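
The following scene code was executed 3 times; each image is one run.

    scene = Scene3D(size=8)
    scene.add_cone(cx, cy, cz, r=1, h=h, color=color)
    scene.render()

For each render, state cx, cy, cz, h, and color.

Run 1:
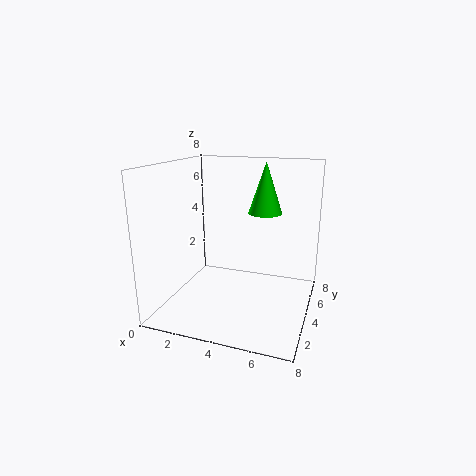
cx = 5, cy = 6, cz = 5, h = 3, color = 'lime'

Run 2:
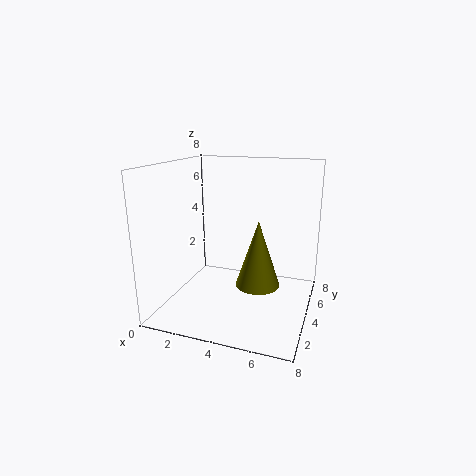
cx = 6, cy = 1, cz = 3, h = 3, color = 'olive'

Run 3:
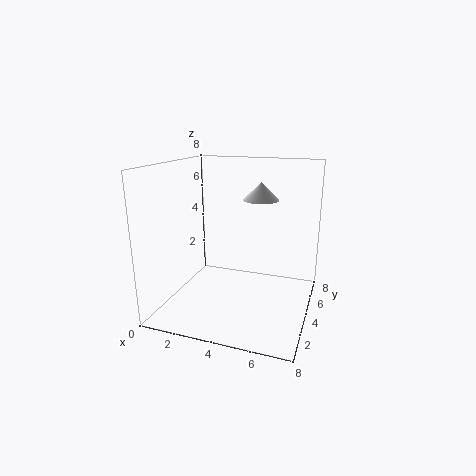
cx = 5, cy = 5, cz = 6, h = 1, color = 'white'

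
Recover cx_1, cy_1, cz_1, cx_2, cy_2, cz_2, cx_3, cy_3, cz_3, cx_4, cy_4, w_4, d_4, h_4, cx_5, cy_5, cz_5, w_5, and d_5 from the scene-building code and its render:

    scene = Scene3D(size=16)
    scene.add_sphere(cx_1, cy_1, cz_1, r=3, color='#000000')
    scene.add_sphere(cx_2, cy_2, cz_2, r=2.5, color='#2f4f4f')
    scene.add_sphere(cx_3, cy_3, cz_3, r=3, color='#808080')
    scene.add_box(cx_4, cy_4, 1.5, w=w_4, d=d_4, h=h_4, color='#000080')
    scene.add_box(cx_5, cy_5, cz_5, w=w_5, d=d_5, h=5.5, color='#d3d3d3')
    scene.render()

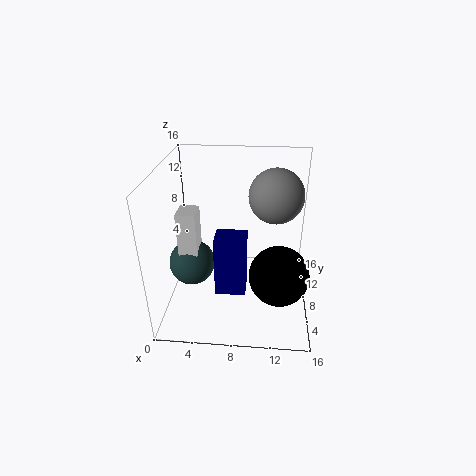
cx_1 = 12.5; cy_1 = 3.5; cz_1 = 6.5; cx_2 = 3; cy_2 = 6.5; cz_2 = 5.5; cx_3 = 12; cy_3 = 9.5; cz_3 = 12.5; cx_4 = 5.5; cy_4 = 6; w_4 = 3.5; d_4 = 3; h_4 = 7; cx_5 = 2; cy_5 = 5; cz_5 = 6.5; w_5 = 2; d_5 = 2.5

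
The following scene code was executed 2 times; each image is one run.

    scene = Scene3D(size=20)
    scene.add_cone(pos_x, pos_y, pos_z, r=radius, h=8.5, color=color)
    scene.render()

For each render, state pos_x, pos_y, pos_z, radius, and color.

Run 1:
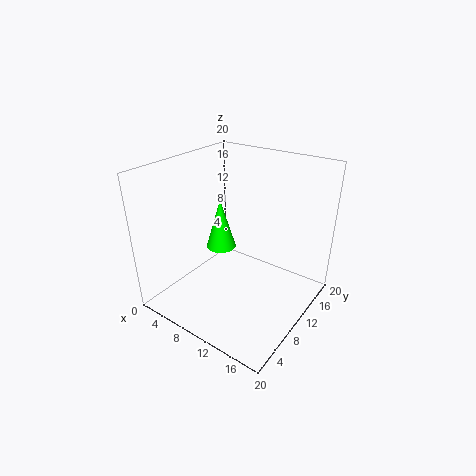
pos_x = 2.5; pos_y = 15.5; pos_z = 3.5; radius = 2.5; color = 'lime'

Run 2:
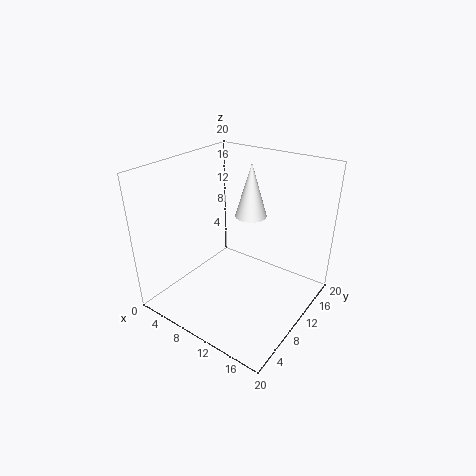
pos_x = 7.5; pos_y = 17; pos_z = 10; radius = 2.5; color = 'white'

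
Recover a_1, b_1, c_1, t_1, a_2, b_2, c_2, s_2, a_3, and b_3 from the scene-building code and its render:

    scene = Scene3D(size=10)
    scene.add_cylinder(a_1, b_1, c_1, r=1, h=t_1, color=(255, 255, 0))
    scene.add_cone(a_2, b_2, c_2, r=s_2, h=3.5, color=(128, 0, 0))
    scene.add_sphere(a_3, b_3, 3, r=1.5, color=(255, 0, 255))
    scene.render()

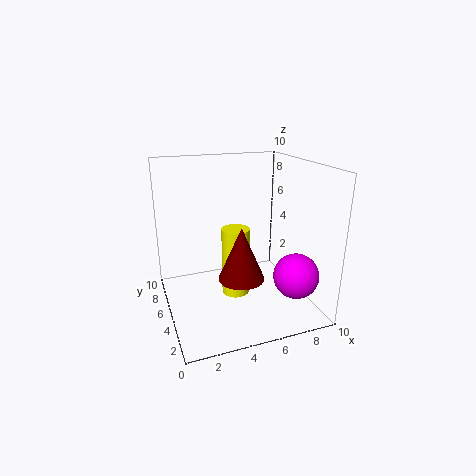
a_1 = 5; b_1 = 5.5; c_1 = 0.5; t_1 = 5; a_2 = 4.5; b_2 = 3; c_2 = 3; s_2 = 1.5; a_3 = 8; b_3 = 2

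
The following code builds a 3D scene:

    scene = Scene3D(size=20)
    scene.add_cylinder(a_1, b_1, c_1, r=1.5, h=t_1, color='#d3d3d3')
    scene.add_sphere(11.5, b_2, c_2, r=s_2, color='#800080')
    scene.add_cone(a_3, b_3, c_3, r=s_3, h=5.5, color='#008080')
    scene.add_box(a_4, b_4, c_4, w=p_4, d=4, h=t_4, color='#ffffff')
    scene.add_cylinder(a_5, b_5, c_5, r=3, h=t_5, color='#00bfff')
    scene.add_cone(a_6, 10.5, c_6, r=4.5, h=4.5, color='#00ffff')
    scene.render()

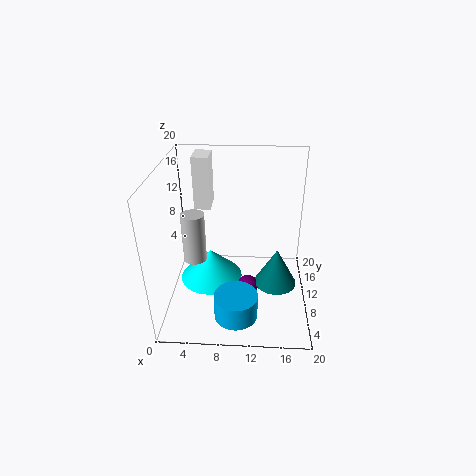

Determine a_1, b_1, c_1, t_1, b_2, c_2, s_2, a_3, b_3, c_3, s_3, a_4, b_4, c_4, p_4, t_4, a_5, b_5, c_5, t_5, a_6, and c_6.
a_1 = 4.5
b_1 = 7
c_1 = 8.5
t_1 = 6.5
b_2 = 9
c_2 = 2.5
s_2 = 1.5
a_3 = 15.5
b_3 = 9.5
c_3 = 3
s_3 = 3
a_4 = 3
b_4 = 15.5
c_4 = 11.5
p_4 = 2.5
t_4 = 8
a_5 = 10
b_5 = 5
c_5 = 0.5
t_5 = 3.5
a_6 = 6
c_6 = 3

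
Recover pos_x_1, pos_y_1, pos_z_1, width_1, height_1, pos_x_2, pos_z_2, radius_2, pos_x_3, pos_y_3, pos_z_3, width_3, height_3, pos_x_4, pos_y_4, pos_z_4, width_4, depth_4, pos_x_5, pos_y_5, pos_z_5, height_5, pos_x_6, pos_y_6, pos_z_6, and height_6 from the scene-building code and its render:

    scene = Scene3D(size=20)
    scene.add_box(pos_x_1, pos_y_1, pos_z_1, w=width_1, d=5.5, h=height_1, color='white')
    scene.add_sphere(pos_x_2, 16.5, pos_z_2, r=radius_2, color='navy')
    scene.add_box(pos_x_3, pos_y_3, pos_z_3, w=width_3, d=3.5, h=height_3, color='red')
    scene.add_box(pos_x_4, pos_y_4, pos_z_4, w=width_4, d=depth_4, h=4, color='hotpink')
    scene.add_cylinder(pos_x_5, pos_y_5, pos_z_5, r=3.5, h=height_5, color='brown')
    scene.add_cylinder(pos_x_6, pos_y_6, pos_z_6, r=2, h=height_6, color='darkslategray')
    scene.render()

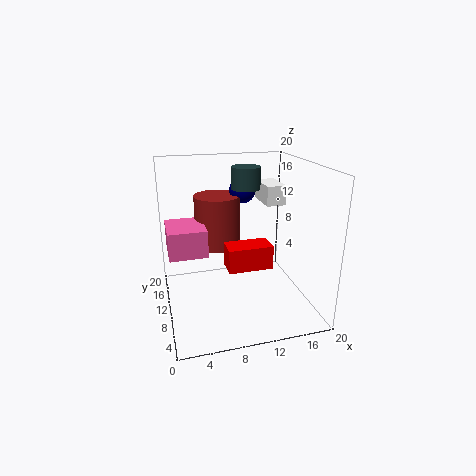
pos_x_1 = 15.5; pos_y_1 = 13.5; pos_z_1 = 13; width_1 = 3; height_1 = 3; pos_x_2 = 12.5; pos_z_2 = 15; radius_2 = 2; pos_x_3 = 8.5; pos_y_3 = 9; pos_z_3 = 5; width_3 = 6.5; height_3 = 3.5; pos_x_4 = 0.5; pos_y_4 = 11; pos_z_4 = 7; width_4 = 5.5; depth_4 = 6.5; pos_x_5 = 8.5; pos_y_5 = 16.5; pos_z_5 = 6.5; height_5 = 8; pos_x_6 = 11.5; pos_y_6 = 11.5; pos_z_6 = 16.5; height_6 = 3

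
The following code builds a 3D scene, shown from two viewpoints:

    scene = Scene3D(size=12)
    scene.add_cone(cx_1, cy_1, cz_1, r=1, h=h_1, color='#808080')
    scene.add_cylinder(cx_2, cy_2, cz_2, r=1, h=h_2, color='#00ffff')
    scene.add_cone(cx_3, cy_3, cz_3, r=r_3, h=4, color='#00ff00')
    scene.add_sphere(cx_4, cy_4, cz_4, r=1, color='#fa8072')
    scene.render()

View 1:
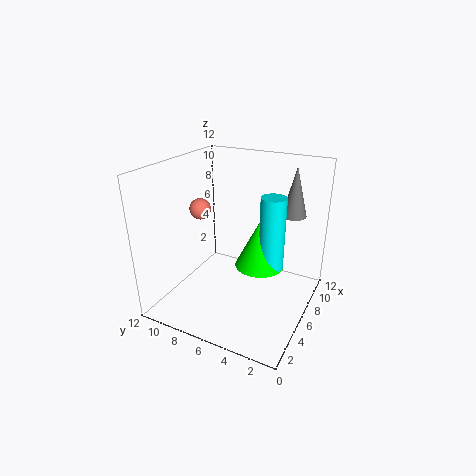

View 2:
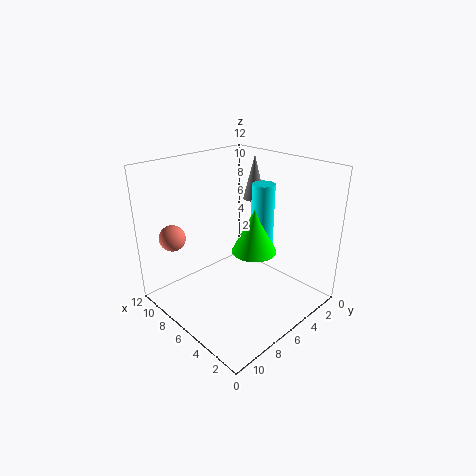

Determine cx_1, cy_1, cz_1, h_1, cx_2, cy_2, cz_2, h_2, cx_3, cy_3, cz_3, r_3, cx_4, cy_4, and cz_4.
cx_1 = 8, cy_1 = 2, cz_1 = 8, h_1 = 4, cx_2 = 6, cy_2 = 3, cz_2 = 4, h_2 = 6, cx_3 = 6, cy_3 = 4, cz_3 = 4, r_3 = 2, cx_4 = 8, cy_4 = 11, cz_4 = 7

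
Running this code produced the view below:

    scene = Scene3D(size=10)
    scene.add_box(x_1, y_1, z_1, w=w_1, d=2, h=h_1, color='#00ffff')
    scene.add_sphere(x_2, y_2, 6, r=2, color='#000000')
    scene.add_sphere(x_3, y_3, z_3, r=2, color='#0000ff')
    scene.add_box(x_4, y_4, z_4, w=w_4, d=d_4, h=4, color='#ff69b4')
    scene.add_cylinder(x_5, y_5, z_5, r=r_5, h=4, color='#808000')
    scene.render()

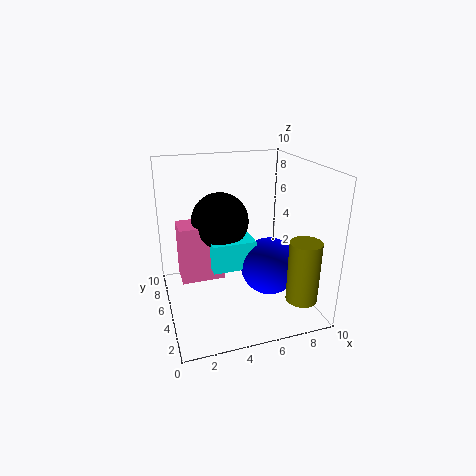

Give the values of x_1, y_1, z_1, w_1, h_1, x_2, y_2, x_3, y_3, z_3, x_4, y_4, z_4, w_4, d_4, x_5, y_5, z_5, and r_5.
x_1 = 3; y_1 = 4; z_1 = 3; w_1 = 3; h_1 = 2; x_2 = 4; y_2 = 6; x_3 = 7; y_3 = 4; z_3 = 3; x_4 = 1; y_4 = 5; z_4 = 2; w_4 = 3; d_4 = 2; x_5 = 8; y_5 = 1; z_5 = 2; r_5 = 1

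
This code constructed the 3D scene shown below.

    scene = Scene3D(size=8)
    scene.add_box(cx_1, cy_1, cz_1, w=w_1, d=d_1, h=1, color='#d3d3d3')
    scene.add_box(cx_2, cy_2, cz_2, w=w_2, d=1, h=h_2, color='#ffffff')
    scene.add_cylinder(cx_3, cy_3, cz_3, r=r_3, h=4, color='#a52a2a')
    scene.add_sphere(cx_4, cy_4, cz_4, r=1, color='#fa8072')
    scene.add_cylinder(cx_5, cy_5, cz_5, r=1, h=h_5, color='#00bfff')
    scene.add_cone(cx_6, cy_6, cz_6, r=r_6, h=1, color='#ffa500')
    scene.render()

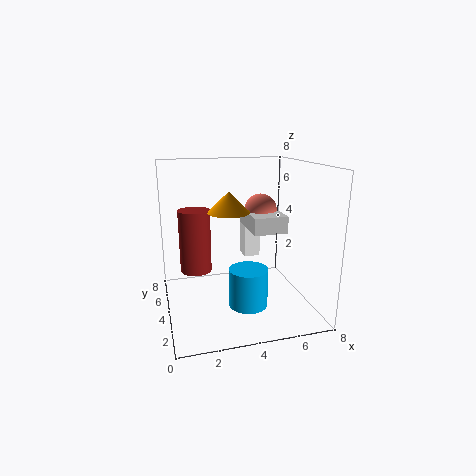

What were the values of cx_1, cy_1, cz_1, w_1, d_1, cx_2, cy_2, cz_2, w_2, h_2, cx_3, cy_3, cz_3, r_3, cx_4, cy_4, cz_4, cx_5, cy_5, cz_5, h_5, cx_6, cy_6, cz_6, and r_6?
cx_1 = 5; cy_1 = 4; cz_1 = 4; w_1 = 2; d_1 = 3; cx_2 = 5; cy_2 = 6; cz_2 = 2; w_2 = 1; h_2 = 3; cx_3 = 2; cy_3 = 7; cz_3 = 1; r_3 = 1; cx_4 = 6; cy_4 = 6; cz_4 = 5; cx_5 = 4; cy_5 = 2; cz_5 = 1; h_5 = 2; cx_6 = 3; cy_6 = 2; cz_6 = 6; r_6 = 1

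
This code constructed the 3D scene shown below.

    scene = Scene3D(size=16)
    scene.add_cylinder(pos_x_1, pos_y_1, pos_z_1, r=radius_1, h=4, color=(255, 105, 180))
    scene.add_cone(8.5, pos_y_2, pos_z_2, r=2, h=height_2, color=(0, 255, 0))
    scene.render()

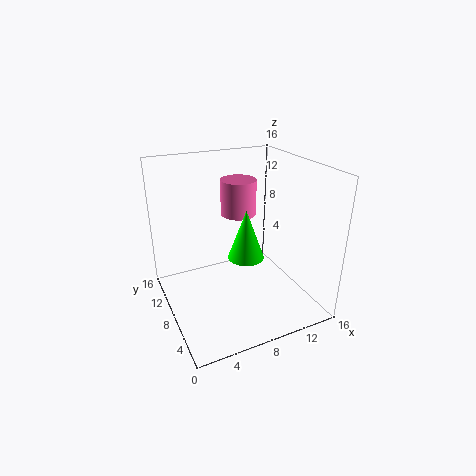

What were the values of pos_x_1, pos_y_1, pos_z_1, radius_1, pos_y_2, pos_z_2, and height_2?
pos_x_1 = 9
pos_y_1 = 10
pos_z_1 = 10
radius_1 = 2
pos_y_2 = 7
pos_z_2 = 6
height_2 = 5.5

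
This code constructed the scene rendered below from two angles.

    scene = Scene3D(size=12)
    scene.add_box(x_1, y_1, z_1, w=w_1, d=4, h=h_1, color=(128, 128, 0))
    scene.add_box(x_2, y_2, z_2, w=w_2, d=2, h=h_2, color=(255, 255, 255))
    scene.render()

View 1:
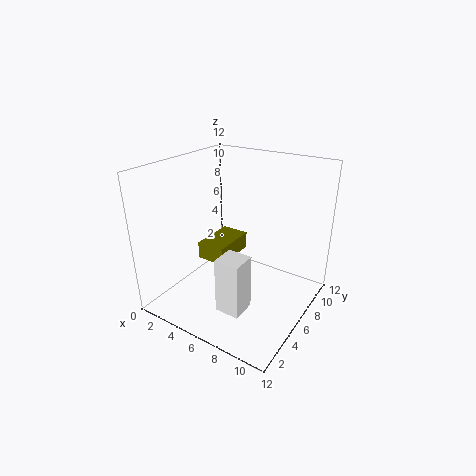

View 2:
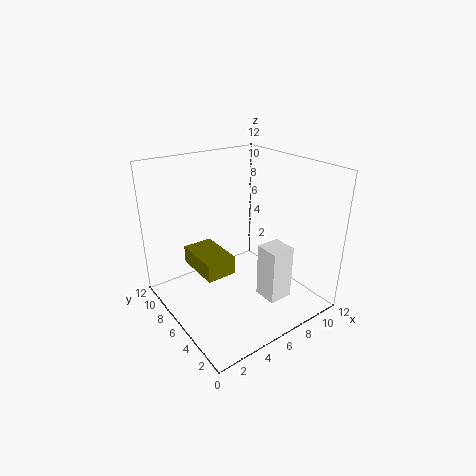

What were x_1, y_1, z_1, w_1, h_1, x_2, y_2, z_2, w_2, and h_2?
x_1 = 2.5
y_1 = 5
z_1 = 3.5
w_1 = 2.5
h_1 = 1.5
x_2 = 6.5
y_2 = 2
z_2 = 1.5
w_2 = 2
h_2 = 4.5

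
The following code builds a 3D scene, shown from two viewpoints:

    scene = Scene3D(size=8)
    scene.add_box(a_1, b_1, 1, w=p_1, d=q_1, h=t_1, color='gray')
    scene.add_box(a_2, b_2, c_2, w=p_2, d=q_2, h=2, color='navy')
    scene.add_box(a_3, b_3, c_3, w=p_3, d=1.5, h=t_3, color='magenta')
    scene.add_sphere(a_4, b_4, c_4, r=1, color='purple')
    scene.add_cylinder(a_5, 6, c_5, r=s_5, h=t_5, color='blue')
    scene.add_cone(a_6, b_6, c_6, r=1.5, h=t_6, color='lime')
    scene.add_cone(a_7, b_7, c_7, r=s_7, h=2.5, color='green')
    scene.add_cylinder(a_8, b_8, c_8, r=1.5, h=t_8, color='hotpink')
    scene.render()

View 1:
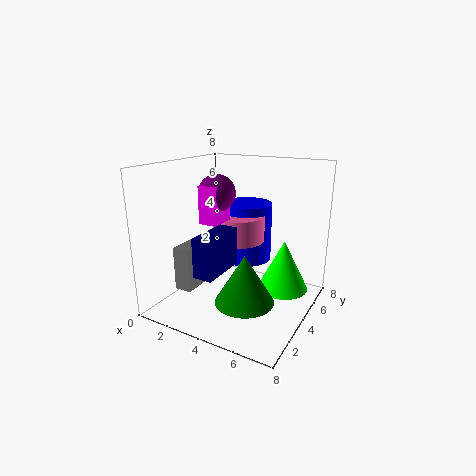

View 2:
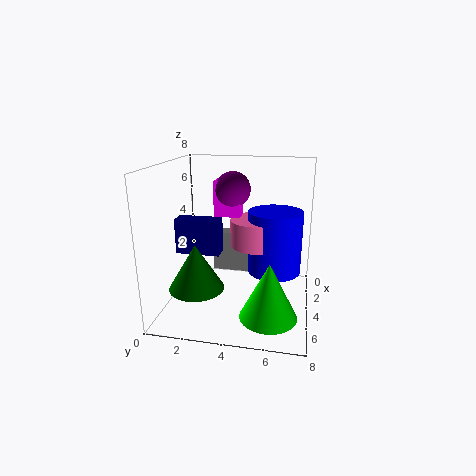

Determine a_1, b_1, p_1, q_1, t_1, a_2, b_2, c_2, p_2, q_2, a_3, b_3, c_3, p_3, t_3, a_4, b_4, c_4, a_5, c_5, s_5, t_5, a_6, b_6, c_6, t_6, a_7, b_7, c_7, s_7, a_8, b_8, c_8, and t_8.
a_1 = 1, b_1 = 2, p_1 = 1, q_1 = 2.5, t_1 = 2.5, a_2 = 3.5, b_2 = 0.5, c_2 = 3, p_2 = 1, q_2 = 2.5, a_3 = 2.5, b_3 = 2.5, c_3 = 5, p_3 = 1, t_3 = 2, a_4 = 3, b_4 = 3.5, c_4 = 6.5, a_5 = 3.5, c_5 = 2, s_5 = 1.5, t_5 = 3.5, a_6 = 6, b_6 = 6, c_6 = 0.5, t_6 = 3, a_7 = 5.5, b_7 = 2, c_7 = 1.5, s_7 = 1.5, a_8 = 3.5, b_8 = 5, c_8 = 3.5, t_8 = 1.5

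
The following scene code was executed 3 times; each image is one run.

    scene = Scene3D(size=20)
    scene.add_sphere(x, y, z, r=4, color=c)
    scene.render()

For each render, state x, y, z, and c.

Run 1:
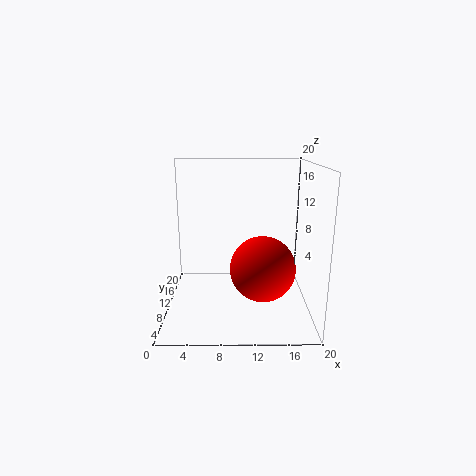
x = 13
y = 4
z = 8
c = 'red'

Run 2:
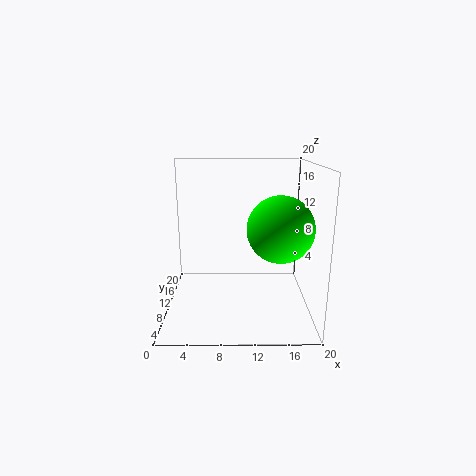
x = 15
y = 4
z = 13
c = 'lime'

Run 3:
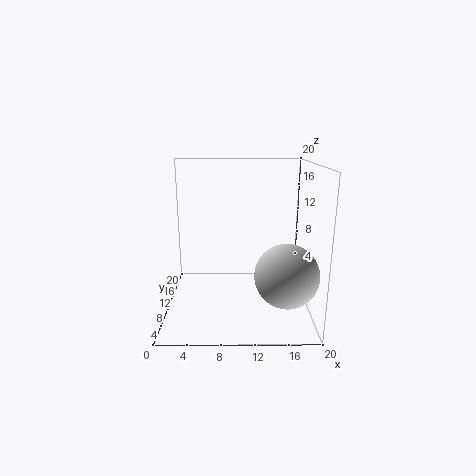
x = 16
y = 4
z = 7
c = 'lightgray'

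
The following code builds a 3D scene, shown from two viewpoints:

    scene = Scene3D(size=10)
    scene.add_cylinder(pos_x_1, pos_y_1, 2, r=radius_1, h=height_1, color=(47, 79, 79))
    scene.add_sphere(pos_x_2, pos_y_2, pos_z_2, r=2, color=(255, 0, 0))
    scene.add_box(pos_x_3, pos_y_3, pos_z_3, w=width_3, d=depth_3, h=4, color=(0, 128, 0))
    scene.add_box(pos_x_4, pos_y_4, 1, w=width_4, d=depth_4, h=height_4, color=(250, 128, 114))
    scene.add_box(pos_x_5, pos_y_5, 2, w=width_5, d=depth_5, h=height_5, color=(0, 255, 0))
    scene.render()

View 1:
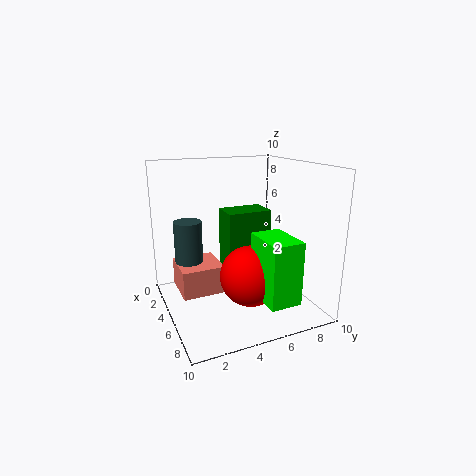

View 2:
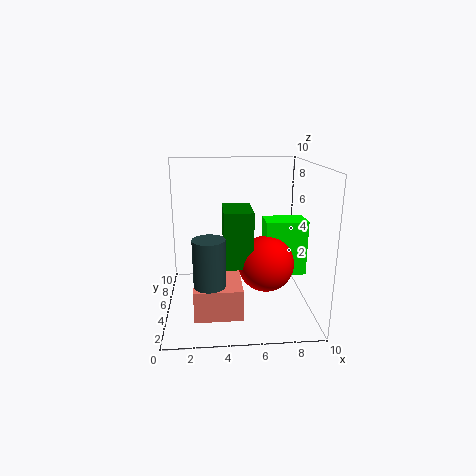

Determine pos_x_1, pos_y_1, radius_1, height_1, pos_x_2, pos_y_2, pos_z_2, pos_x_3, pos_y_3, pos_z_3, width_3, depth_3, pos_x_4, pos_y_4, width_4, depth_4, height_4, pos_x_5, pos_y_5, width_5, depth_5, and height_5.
pos_x_1 = 3
pos_y_1 = 2
radius_1 = 1
height_1 = 4
pos_x_2 = 7
pos_y_2 = 5
pos_z_2 = 3
pos_x_3 = 4
pos_y_3 = 4
pos_z_3 = 3
width_3 = 2
depth_3 = 3
pos_x_4 = 2
pos_y_4 = 1
width_4 = 3
depth_4 = 3
height_4 = 2
pos_x_5 = 7
pos_y_5 = 5
width_5 = 3
depth_5 = 2
height_5 = 4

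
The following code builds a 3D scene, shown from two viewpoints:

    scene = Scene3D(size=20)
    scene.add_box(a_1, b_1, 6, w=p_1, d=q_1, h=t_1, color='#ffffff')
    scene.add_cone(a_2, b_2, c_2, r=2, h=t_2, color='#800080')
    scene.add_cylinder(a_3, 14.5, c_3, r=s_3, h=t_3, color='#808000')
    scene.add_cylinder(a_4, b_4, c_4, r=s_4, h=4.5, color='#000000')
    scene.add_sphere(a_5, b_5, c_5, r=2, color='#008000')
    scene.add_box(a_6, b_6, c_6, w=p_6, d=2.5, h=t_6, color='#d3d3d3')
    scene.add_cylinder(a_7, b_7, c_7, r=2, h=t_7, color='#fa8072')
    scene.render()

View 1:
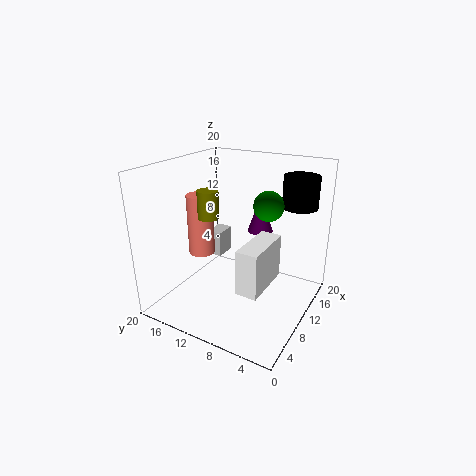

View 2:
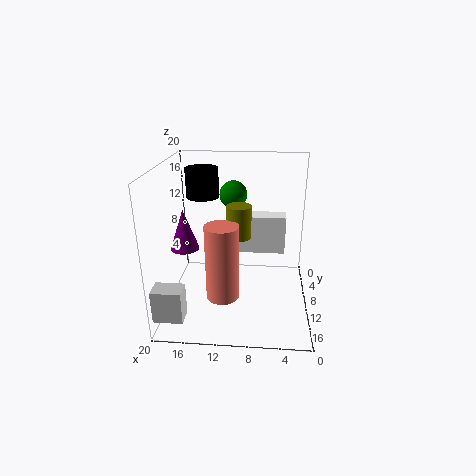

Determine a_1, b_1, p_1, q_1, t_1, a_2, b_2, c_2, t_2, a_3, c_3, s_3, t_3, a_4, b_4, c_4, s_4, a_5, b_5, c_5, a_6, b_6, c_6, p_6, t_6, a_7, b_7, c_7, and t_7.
a_1 = 3.25, b_1 = 3.75, p_1 = 7, q_1 = 2.75, t_1 = 5.75, a_2 = 17.5, b_2 = 10.25, c_2 = 8.25, t_2 = 5.75, a_3 = 9.5, c_3 = 12.25, s_3 = 1.5, t_3 = 4, a_4 = 16, b_4 = 3.5, c_4 = 13.75, s_4 = 2.5, a_5 = 11, b_5 = 6, c_5 = 15, a_6 = 16, b_6 = 17, c_6 = 2.5, p_6 = 3.75, t_6 = 4.25, a_7 = 11.25, b_7 = 17.25, c_7 = 5.5, t_7 = 9.25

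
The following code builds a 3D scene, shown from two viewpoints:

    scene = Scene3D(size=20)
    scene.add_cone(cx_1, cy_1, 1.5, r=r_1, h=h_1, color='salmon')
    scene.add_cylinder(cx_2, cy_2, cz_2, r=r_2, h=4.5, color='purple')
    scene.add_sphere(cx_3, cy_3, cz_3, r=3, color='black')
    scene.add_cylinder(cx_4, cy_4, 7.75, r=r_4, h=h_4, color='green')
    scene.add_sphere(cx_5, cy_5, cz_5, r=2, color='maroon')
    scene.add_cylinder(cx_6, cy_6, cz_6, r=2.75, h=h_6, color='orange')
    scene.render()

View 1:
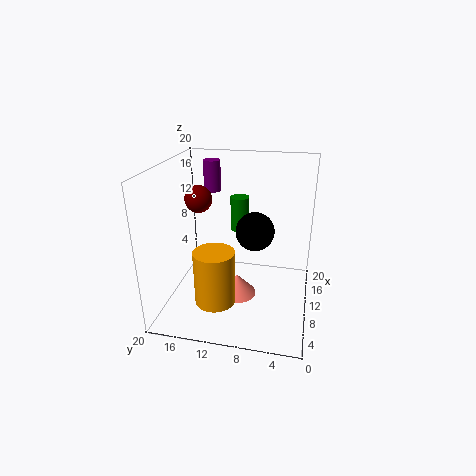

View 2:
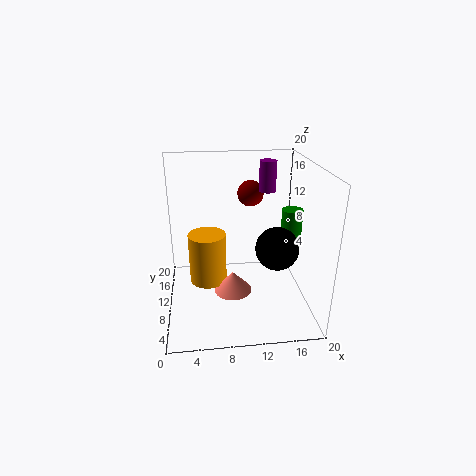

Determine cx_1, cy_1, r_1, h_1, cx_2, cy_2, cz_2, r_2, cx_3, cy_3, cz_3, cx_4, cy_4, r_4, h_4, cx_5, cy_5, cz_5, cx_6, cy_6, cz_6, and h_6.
cx_1 = 9.25; cy_1 = 10; r_1 = 2.75; h_1 = 3; cx_2 = 15; cy_2 = 15; cz_2 = 15; r_2 = 1.25; cx_3 = 15.25; cy_3 = 8.5; cz_3 = 8.75; cx_4 = 18; cy_4 = 11.5; r_4 = 1.5; h_4 = 5.5; cx_5 = 12.75; cy_5 = 16.5; cz_5 = 14.25; cx_6 = 5.75; cy_6 = 12.25; cz_6 = 2.25; h_6 = 7.5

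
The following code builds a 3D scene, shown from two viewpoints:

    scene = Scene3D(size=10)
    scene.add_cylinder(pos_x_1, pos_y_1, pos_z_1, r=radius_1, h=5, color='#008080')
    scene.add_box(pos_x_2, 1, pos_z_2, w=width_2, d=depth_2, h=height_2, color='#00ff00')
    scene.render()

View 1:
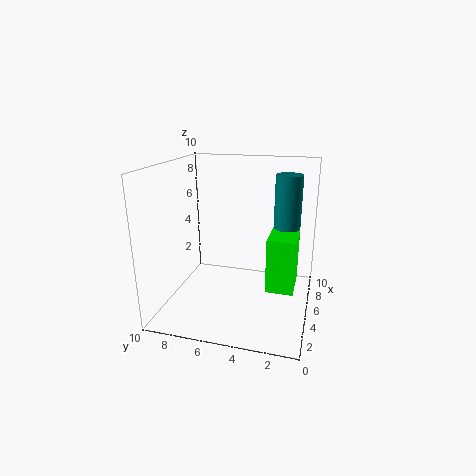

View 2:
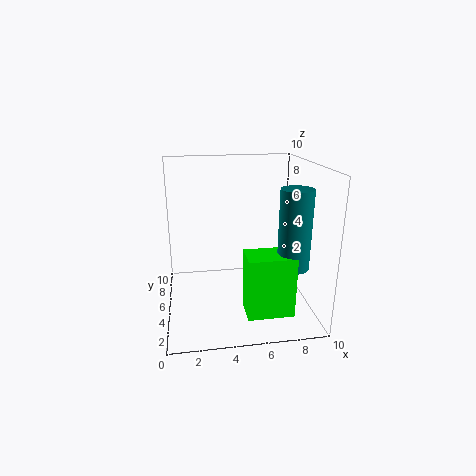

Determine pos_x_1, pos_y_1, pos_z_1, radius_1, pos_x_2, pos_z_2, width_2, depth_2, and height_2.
pos_x_1 = 8; pos_y_1 = 2; pos_z_1 = 4; radius_1 = 1; pos_x_2 = 5; pos_z_2 = 1; width_2 = 3; depth_2 = 2; height_2 = 4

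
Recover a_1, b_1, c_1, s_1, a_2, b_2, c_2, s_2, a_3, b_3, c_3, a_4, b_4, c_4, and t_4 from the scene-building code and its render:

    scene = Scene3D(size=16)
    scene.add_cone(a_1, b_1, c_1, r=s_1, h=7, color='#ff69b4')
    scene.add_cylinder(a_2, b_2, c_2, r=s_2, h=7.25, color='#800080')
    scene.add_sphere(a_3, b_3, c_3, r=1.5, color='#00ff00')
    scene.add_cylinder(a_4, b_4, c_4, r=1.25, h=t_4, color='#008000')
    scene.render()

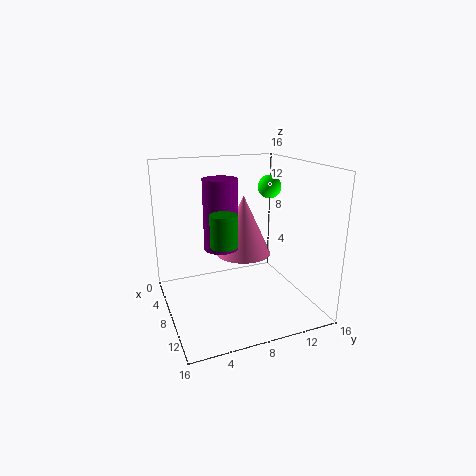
a_1 = 6
b_1 = 9.5
c_1 = 5.25
s_1 = 3.25
a_2 = 9.5
b_2 = 5.5
c_2 = 7.75
s_2 = 1.75
a_3 = 2.75
b_3 = 14.5
c_3 = 12.25
a_4 = 13.25
b_4 = 4.5
c_4 = 9.5
t_4 = 3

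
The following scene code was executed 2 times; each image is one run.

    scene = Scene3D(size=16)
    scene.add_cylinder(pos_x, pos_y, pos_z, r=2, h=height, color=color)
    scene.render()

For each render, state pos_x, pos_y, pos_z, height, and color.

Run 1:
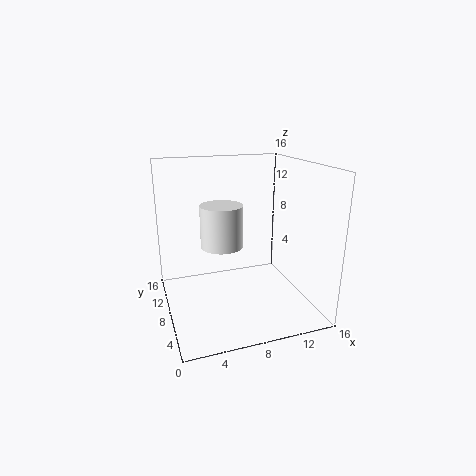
pos_x = 5, pos_y = 4, pos_z = 9, height = 4, color = 'white'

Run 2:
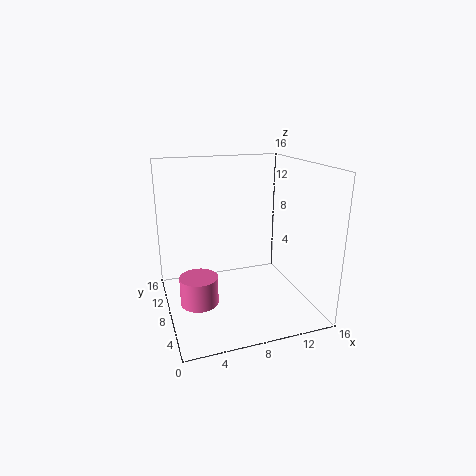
pos_x = 3, pos_y = 6, pos_z = 2, height = 3, color = 'hotpink'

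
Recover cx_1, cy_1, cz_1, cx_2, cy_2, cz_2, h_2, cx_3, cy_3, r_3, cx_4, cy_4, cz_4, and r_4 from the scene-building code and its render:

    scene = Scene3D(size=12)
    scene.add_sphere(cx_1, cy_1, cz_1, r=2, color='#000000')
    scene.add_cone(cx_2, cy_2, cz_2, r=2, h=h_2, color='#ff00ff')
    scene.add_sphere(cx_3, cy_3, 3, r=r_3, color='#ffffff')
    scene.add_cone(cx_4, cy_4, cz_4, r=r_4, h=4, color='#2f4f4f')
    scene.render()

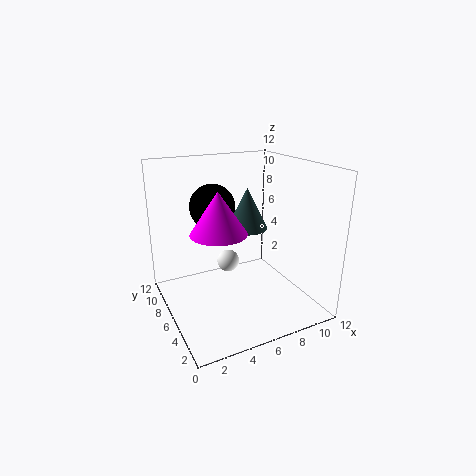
cx_1 = 5
cy_1 = 9
cz_1 = 8
cx_2 = 3
cy_2 = 3
cz_2 = 8
h_2 = 3
cx_3 = 6
cy_3 = 8
r_3 = 1
cx_4 = 9
cy_4 = 10
cz_4 = 5
r_4 = 2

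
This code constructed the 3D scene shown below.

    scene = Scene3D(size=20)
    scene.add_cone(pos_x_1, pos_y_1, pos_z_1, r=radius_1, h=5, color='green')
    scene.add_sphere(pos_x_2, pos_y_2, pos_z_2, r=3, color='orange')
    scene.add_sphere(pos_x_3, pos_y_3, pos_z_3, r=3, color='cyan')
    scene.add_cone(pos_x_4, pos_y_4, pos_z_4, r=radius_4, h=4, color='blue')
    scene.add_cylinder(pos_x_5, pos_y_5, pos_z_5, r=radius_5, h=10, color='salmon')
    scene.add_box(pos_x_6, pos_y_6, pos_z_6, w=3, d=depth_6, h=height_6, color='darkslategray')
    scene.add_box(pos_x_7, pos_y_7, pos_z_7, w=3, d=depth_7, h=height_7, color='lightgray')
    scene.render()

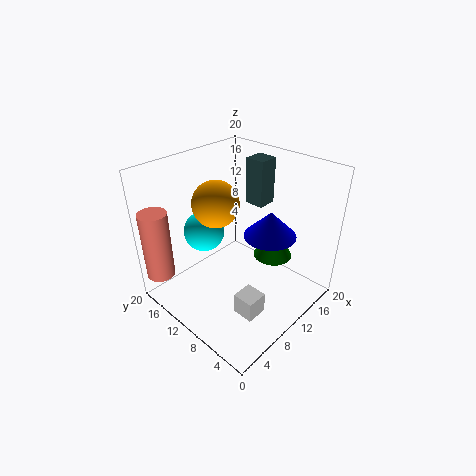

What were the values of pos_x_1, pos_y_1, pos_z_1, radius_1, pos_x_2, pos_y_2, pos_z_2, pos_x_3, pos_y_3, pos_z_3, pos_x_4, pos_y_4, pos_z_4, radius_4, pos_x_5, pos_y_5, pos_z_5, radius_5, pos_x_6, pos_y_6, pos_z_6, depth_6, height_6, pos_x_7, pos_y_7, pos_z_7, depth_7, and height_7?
pos_x_1 = 17; pos_y_1 = 9; pos_z_1 = 4; radius_1 = 3; pos_x_2 = 7; pos_y_2 = 11; pos_z_2 = 16; pos_x_3 = 9; pos_y_3 = 16; pos_z_3 = 9; pos_x_4 = 16; pos_y_4 = 9; pos_z_4 = 8; radius_4 = 4; pos_x_5 = 2; pos_y_5 = 18; pos_z_5 = 4; radius_5 = 2; pos_x_6 = 16; pos_y_6 = 11; pos_z_6 = 12; depth_6 = 3; height_6 = 7; pos_x_7 = 6; pos_y_7 = 4; pos_z_7 = 1; depth_7 = 3; height_7 = 3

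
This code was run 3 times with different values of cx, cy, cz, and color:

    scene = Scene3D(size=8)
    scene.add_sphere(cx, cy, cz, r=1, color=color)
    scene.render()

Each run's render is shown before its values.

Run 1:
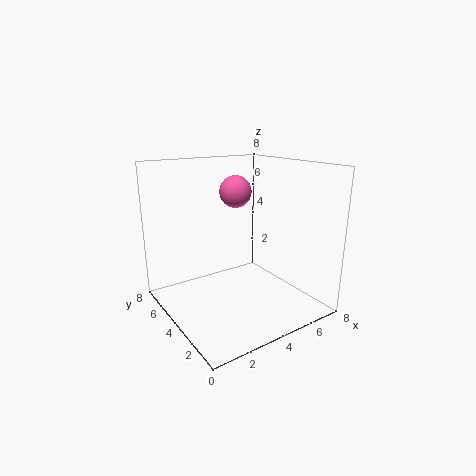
cx = 5.5; cy = 6.5; cz = 6; color = 'hotpink'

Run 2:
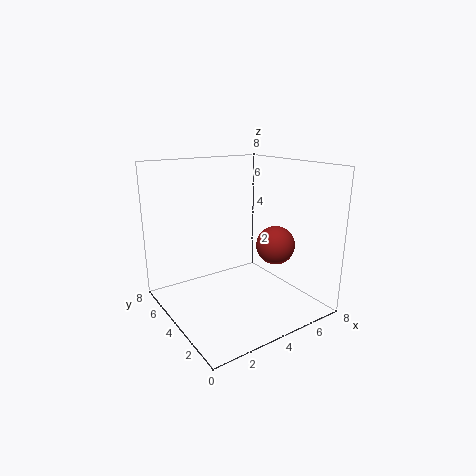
cx = 5; cy = 2; cz = 4; color = 'brown'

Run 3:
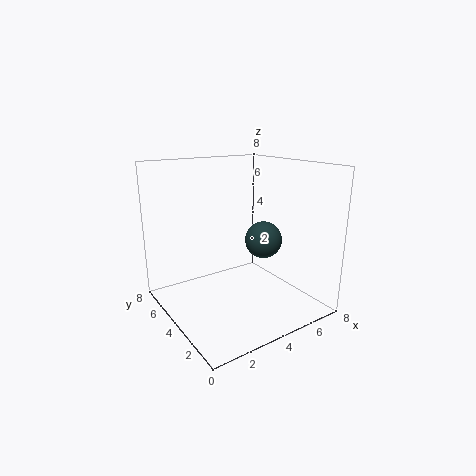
cx = 5; cy = 3; cz = 4; color = 'darkslategray'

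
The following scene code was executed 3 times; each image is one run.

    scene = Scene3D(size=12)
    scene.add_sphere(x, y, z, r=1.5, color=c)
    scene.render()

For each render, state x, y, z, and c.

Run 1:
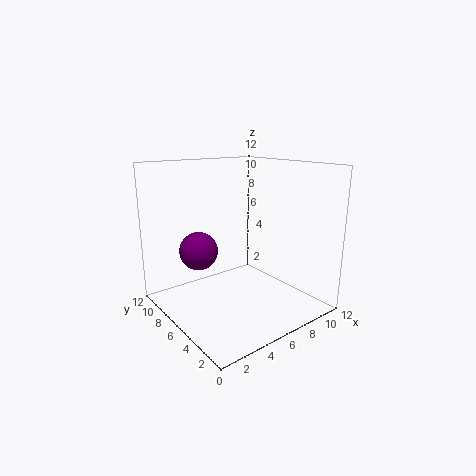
x = 2.5; y = 6.5; z = 5.5; c = 'purple'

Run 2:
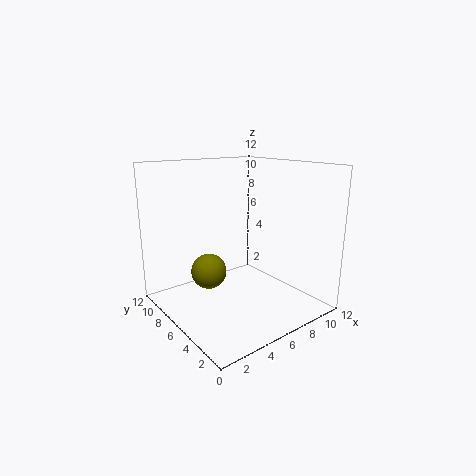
x = 4; y = 7.5; z = 3; c = 'olive'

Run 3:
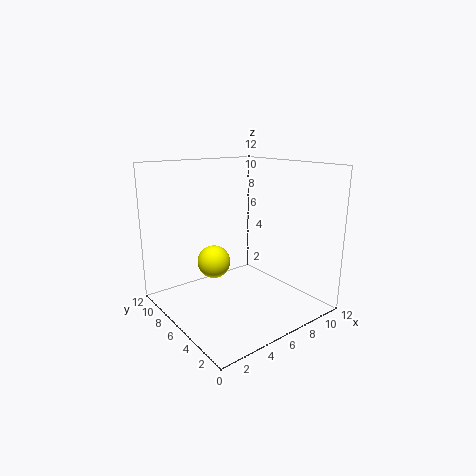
x = 5.5; y = 9; z = 3; c = 'yellow'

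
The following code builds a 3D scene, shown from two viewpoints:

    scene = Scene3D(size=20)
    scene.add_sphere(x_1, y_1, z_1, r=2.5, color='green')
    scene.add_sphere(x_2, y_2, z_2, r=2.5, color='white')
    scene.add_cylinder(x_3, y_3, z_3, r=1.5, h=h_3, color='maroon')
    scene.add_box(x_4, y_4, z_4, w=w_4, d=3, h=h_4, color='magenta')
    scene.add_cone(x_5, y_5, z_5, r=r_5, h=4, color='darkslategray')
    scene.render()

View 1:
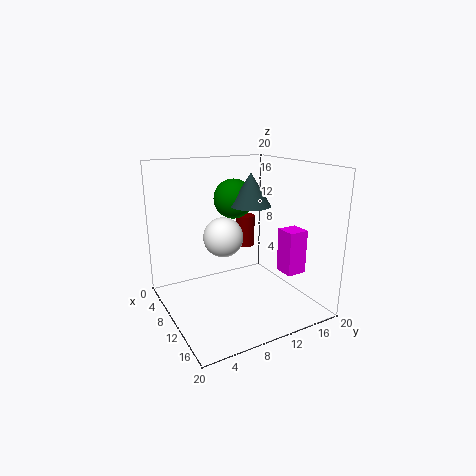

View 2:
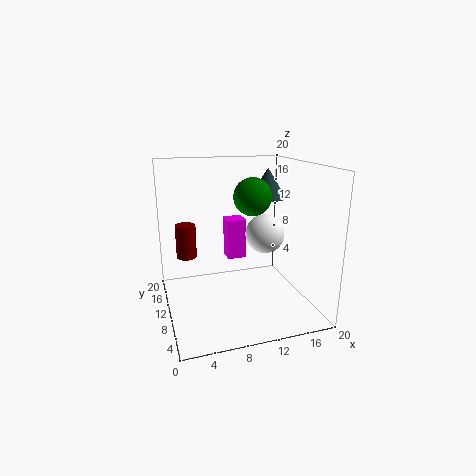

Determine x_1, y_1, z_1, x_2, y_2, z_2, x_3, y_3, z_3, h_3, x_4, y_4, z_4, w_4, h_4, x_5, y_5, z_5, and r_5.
x_1 = 11.5; y_1 = 8.5; z_1 = 16; x_2 = 12.5; y_2 = 6.5; z_2 = 11.5; x_3 = 3.5; y_3 = 15; z_3 = 6; h_3 = 5; x_4 = 10.5; y_4 = 16.5; z_4 = 4; w_4 = 3; h_4 = 6.5; x_5 = 14; y_5 = 9.5; z_5 = 15.5; r_5 = 2.5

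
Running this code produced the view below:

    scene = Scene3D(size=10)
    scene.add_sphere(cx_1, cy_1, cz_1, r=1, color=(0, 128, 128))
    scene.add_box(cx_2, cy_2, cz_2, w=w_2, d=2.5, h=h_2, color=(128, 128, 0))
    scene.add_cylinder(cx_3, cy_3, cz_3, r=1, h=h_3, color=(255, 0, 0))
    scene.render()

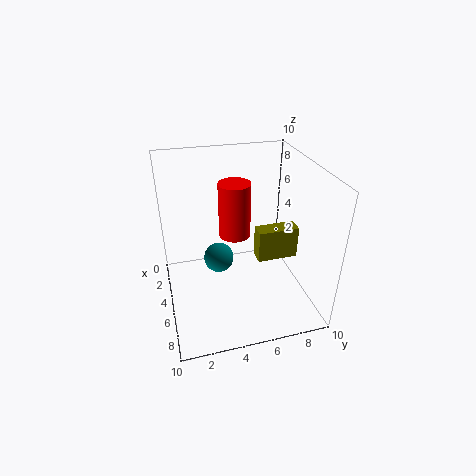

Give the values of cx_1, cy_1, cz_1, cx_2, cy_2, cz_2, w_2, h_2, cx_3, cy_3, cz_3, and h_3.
cx_1 = 5.5; cy_1 = 3.5; cz_1 = 4; cx_2 = 7; cy_2 = 5.5; cz_2 = 5; w_2 = 1; h_2 = 2; cx_3 = 6; cy_3 = 4.5; cz_3 = 6; h_3 = 3.5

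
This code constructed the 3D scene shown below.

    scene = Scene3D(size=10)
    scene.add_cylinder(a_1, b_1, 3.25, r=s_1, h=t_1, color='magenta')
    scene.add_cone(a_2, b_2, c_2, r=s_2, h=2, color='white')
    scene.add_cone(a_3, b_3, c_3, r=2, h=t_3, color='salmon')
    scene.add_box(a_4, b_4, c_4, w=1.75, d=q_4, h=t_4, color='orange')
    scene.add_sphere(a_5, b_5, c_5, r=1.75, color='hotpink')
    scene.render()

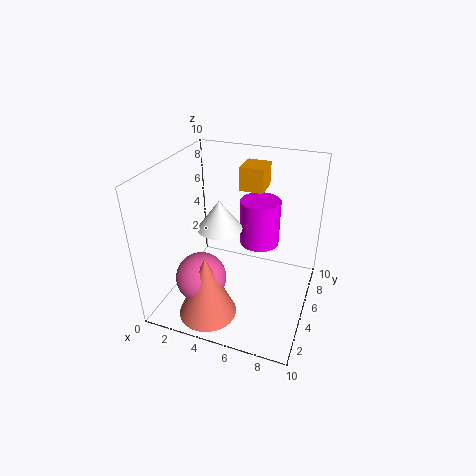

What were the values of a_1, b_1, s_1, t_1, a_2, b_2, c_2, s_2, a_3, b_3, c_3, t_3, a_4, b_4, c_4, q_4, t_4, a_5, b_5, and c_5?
a_1 = 5.75, b_1 = 7.75, s_1 = 1.5, t_1 = 3.5, a_2 = 4, b_2 = 4.25, c_2 = 6, s_2 = 1.5, a_3 = 3.75, b_3 = 2.25, c_3 = 0.25, t_3 = 4.5, a_4 = 4.25, b_4 = 7.25, c_4 = 7.5, q_4 = 2, t_4 = 1.75, a_5 = 3, b_5 = 3, c_5 = 2.5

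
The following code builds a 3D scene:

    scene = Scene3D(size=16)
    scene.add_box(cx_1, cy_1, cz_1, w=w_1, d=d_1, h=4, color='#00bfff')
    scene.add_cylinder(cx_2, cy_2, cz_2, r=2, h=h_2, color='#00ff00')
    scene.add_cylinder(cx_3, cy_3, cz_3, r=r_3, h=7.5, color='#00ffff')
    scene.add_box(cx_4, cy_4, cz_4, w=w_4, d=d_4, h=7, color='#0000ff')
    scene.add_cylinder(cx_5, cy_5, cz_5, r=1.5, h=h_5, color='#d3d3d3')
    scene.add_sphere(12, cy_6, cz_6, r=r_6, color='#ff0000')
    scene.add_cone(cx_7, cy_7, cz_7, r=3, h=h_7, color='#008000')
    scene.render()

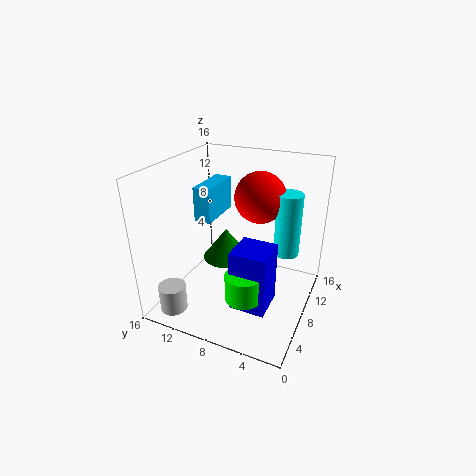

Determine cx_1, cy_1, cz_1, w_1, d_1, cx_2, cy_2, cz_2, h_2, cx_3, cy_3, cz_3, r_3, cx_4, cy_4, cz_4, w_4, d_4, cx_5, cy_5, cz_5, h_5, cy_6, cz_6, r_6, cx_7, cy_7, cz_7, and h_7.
cx_1 = 8
cy_1 = 11.5
cz_1 = 9
w_1 = 5.5
d_1 = 2
cx_2 = 5
cy_2 = 6
cz_2 = 2.5
h_2 = 3
cx_3 = 12
cy_3 = 3.5
cz_3 = 5
r_3 = 1.5
cx_4 = 4.5
cy_4 = 3.5
cz_4 = 1
w_4 = 4
d_4 = 4
cx_5 = 2.5
cy_5 = 13.5
cz_5 = 0.5
h_5 = 3
cy_6 = 7
cz_6 = 11.5
r_6 = 3
cx_7 = 12
cy_7 = 11.5
cz_7 = 2.5
h_7 = 4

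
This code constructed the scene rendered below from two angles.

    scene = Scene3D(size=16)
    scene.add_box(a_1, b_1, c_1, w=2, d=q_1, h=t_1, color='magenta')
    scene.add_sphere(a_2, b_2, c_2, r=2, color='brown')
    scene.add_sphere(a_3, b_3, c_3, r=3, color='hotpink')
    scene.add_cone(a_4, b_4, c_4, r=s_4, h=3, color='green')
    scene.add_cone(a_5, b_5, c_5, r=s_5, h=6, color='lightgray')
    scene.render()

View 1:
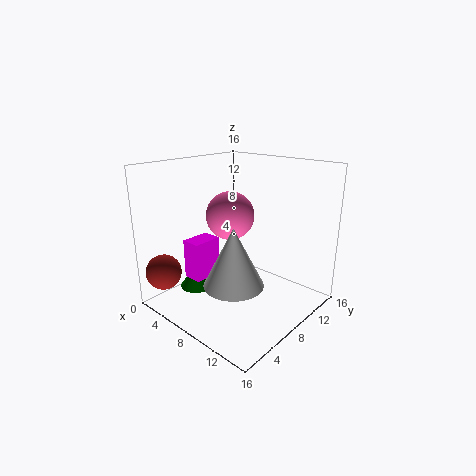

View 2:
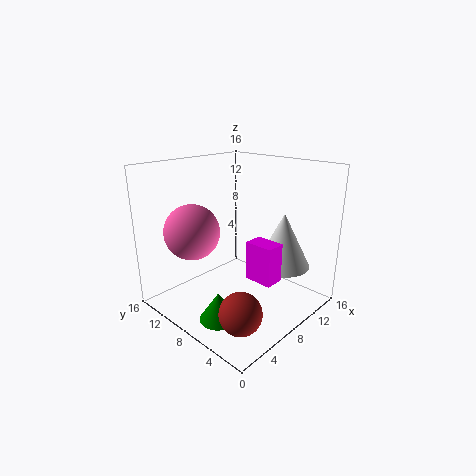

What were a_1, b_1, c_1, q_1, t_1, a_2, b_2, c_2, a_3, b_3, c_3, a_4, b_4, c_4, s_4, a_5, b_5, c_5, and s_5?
a_1 = 6
b_1 = 2
c_1 = 5
q_1 = 3
t_1 = 4
a_2 = 2
b_2 = 2
c_2 = 4
a_3 = 4
b_3 = 11
c_3 = 9
a_4 = 3
b_4 = 6
c_4 = 1
s_4 = 2
a_5 = 11
b_5 = 4
c_5 = 5
s_5 = 3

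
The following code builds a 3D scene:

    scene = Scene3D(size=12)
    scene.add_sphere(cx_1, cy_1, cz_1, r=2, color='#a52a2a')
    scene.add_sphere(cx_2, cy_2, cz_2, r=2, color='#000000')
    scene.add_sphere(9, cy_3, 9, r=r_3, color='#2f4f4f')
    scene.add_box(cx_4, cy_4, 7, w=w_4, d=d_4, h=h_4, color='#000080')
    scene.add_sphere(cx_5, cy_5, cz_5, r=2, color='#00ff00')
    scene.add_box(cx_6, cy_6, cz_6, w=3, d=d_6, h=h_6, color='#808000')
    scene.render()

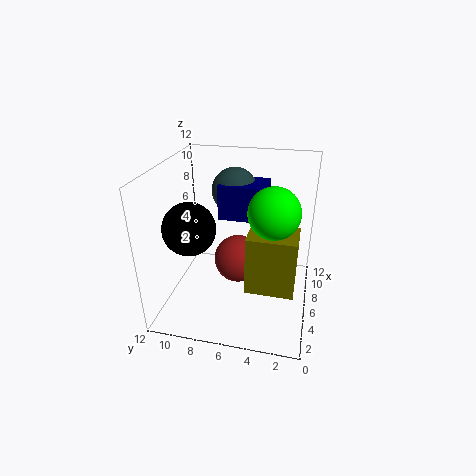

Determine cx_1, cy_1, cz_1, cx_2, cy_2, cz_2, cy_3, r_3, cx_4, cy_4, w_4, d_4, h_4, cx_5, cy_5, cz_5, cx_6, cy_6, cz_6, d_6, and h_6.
cx_1 = 6
cy_1 = 6
cz_1 = 4
cx_2 = 3
cy_2 = 9
cz_2 = 8
cy_3 = 7
r_3 = 2
cx_4 = 7
cy_4 = 4
w_4 = 3
d_4 = 4
h_4 = 3
cx_5 = 5
cy_5 = 3
cz_5 = 9
cx_6 = 4
cy_6 = 1
cz_6 = 2
d_6 = 4
h_6 = 5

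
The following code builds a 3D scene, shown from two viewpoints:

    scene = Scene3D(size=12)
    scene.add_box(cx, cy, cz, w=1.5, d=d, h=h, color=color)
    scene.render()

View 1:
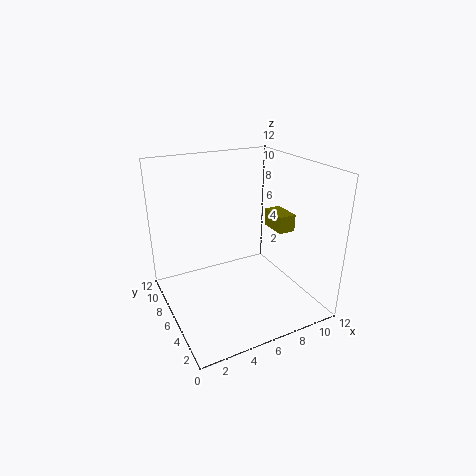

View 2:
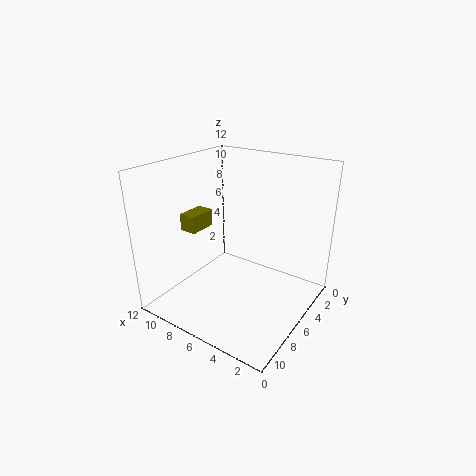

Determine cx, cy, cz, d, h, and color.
cx = 9.5, cy = 5, cz = 6, d = 2.5, h = 1.5, color = 'olive'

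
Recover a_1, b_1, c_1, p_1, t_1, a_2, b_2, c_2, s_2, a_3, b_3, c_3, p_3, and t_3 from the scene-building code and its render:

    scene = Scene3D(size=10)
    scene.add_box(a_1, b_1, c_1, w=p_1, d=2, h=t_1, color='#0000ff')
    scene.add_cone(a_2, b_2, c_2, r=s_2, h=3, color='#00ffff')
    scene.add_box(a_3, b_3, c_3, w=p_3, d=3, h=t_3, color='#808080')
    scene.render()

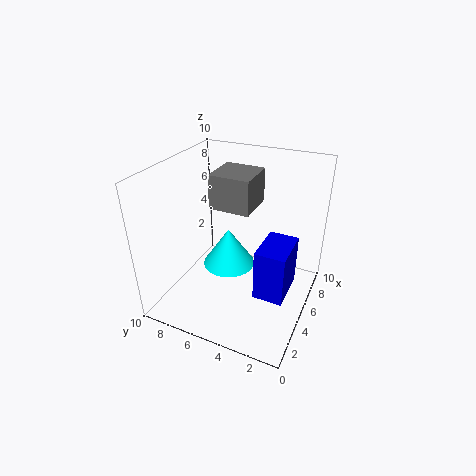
a_1 = 3; b_1 = 1; c_1 = 2; p_1 = 3; t_1 = 3.5; a_2 = 6.5; b_2 = 6.5; c_2 = 1.5; s_2 = 2; a_3 = 5.5; b_3 = 4.5; c_3 = 6.5; p_3 = 3; t_3 = 2.5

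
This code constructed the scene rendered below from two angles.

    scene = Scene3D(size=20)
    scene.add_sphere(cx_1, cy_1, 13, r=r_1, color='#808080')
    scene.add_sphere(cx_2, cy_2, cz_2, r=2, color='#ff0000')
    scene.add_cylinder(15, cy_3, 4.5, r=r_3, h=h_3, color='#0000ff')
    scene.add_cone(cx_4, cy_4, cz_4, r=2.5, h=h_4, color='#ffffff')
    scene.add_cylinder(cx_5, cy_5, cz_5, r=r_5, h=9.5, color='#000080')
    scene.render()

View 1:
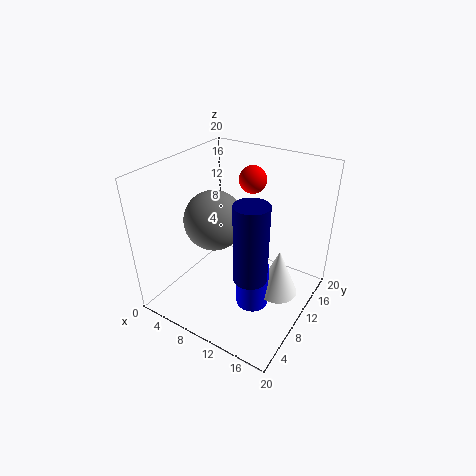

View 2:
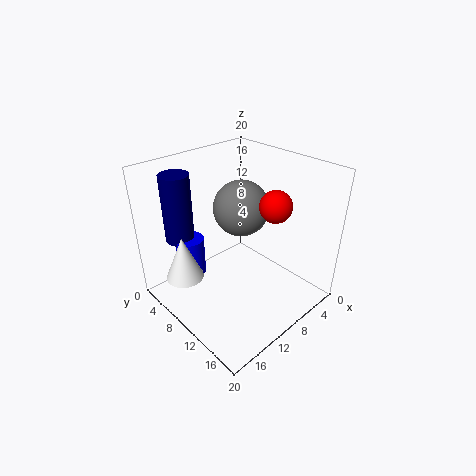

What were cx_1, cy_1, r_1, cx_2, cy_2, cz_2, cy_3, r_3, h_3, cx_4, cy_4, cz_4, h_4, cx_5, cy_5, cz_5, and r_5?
cx_1 = 7.5; cy_1 = 8; r_1 = 4; cx_2 = 9; cy_2 = 15.5; cz_2 = 16.5; cy_3 = 5.5; r_3 = 2; h_3 = 5.5; cx_4 = 17.5; cy_4 = 7.5; cz_4 = 6; h_4 = 6; cx_5 = 15.5; cy_5 = 4; cz_5 = 9.5; r_5 = 2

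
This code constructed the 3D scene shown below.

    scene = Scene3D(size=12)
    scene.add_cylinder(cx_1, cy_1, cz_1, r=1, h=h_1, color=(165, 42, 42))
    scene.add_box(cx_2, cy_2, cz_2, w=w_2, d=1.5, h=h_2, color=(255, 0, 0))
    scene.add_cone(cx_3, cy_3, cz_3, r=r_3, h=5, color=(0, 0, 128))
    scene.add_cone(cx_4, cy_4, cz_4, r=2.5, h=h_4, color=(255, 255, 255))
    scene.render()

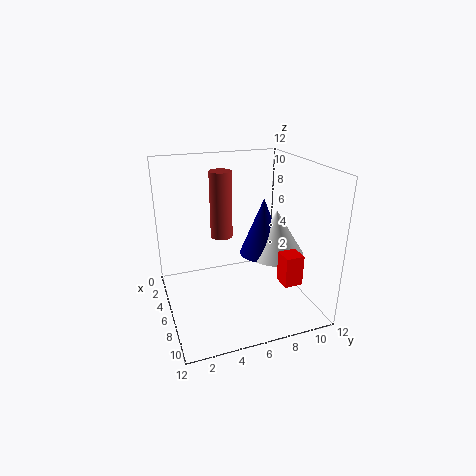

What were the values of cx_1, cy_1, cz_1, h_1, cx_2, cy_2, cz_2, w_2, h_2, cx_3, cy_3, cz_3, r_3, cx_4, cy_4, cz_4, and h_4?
cx_1 = 3, cy_1 = 5.5, cz_1 = 5, h_1 = 6, cx_2 = 8.5, cy_2 = 8.5, cz_2 = 3, w_2 = 1.5, h_2 = 2.5, cx_3 = 5.5, cy_3 = 8.5, cz_3 = 4, r_3 = 2, cx_4 = 6, cy_4 = 9.5, cz_4 = 4, h_4 = 4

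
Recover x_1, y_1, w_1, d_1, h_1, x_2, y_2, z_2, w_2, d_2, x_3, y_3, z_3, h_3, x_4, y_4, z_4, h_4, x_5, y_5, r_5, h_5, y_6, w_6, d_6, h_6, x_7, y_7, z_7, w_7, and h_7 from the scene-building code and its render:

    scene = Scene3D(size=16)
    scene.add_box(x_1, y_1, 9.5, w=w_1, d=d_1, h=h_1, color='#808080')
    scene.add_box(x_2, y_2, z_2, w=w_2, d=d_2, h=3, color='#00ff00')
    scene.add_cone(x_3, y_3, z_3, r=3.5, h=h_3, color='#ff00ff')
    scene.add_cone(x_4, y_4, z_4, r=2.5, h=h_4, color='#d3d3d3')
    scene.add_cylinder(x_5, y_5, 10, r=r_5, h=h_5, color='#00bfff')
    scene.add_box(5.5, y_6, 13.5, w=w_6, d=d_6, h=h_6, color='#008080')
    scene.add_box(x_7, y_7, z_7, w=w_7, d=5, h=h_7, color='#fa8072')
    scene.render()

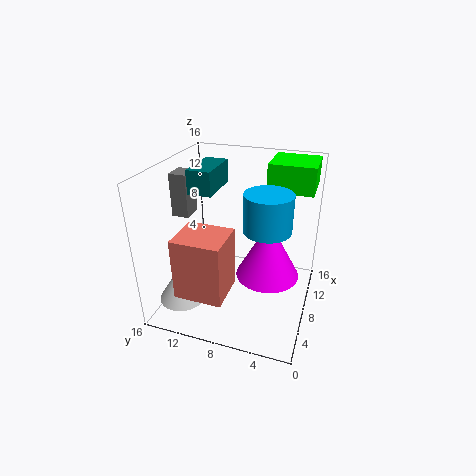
x_1 = 8
y_1 = 14
w_1 = 2.5
d_1 = 2
h_1 = 5
x_2 = 10
y_2 = 0.5
z_2 = 13
w_2 = 5
d_2 = 5
x_3 = 8
y_3 = 4.5
z_3 = 4
h_3 = 6.5
x_4 = 3.5
y_4 = 13
z_4 = 2
h_4 = 4
x_5 = 7
y_5 = 4.5
r_5 = 2.5
h_5 = 4
y_6 = 10
w_6 = 5
d_6 = 2.5
h_6 = 2.5
x_7 = 1
y_7 = 7.5
z_7 = 4
w_7 = 4.5
h_7 = 6.5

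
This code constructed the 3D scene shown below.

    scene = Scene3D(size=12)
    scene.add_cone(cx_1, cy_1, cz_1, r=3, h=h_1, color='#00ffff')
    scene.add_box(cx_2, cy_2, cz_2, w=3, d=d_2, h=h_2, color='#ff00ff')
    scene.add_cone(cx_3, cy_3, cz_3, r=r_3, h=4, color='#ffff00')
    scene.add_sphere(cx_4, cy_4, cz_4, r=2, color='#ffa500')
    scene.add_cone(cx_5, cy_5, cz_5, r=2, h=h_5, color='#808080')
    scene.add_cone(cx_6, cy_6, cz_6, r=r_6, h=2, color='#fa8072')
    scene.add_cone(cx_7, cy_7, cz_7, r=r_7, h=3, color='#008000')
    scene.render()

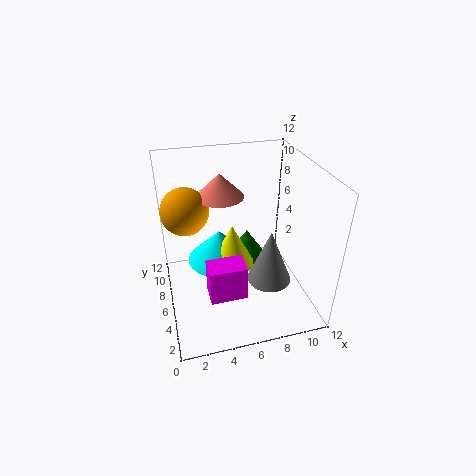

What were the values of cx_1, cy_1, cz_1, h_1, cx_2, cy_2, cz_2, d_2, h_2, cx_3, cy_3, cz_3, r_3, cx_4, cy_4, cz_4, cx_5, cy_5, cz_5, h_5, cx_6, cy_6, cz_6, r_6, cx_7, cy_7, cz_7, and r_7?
cx_1 = 5
cy_1 = 9
cz_1 = 2
h_1 = 3
cx_2 = 3
cy_2 = 3
cz_2 = 2
d_2 = 2
h_2 = 3
cx_3 = 6
cy_3 = 8
cz_3 = 2
r_3 = 2
cx_4 = 2
cy_4 = 8
cz_4 = 8
cx_5 = 9
cy_5 = 6
cz_5 = 1
h_5 = 5
cx_6 = 5
cy_6 = 8
cz_6 = 9
r_6 = 2
cx_7 = 8
cy_7 = 10
cz_7 = 1
r_7 = 2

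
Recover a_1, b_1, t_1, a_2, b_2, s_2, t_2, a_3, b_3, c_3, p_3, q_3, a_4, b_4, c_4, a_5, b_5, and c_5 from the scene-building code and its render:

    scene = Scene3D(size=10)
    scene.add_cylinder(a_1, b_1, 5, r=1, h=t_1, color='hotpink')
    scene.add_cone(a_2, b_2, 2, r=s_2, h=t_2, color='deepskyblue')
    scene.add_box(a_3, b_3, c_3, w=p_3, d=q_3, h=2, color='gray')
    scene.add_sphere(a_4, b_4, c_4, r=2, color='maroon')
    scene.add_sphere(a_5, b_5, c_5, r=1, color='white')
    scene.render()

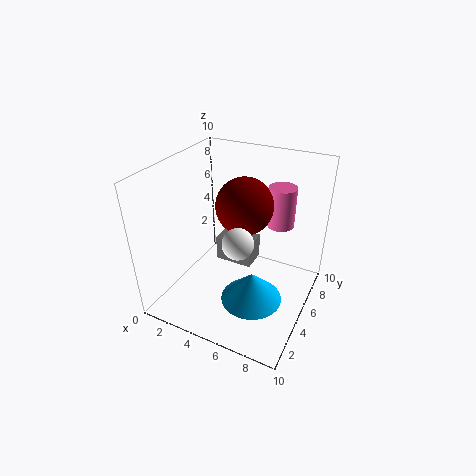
a_1 = 7
b_1 = 8
t_1 = 3
a_2 = 7
b_2 = 3
s_2 = 2
t_2 = 2
a_3 = 2
b_3 = 7
c_3 = 1
p_3 = 3
q_3 = 2
a_4 = 5
b_4 = 6
c_4 = 7
a_5 = 6
b_5 = 3
c_5 = 6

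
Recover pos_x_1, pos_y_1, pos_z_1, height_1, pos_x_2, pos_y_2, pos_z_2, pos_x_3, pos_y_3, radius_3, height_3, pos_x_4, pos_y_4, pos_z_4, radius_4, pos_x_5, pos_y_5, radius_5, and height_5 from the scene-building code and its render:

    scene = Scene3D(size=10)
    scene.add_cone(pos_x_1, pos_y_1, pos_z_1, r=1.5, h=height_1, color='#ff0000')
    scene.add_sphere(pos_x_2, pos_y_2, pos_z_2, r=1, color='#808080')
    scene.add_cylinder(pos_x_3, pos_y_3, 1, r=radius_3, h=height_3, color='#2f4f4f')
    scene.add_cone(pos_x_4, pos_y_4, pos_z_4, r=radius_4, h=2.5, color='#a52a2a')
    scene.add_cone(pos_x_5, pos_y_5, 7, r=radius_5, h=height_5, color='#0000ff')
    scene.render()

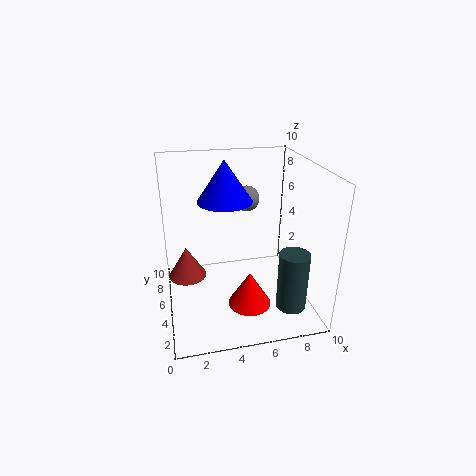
pos_x_1 = 5.5
pos_y_1 = 3.5
pos_z_1 = 0.5
height_1 = 2.5
pos_x_2 = 6.5
pos_y_2 = 8.5
pos_z_2 = 6.5
pos_x_3 = 8
pos_y_3 = 2
radius_3 = 1
height_3 = 4
pos_x_4 = 1.5
pos_y_4 = 8
pos_z_4 = 0.5
radius_4 = 1.5
pos_x_5 = 4.5
pos_y_5 = 7
radius_5 = 2
height_5 = 3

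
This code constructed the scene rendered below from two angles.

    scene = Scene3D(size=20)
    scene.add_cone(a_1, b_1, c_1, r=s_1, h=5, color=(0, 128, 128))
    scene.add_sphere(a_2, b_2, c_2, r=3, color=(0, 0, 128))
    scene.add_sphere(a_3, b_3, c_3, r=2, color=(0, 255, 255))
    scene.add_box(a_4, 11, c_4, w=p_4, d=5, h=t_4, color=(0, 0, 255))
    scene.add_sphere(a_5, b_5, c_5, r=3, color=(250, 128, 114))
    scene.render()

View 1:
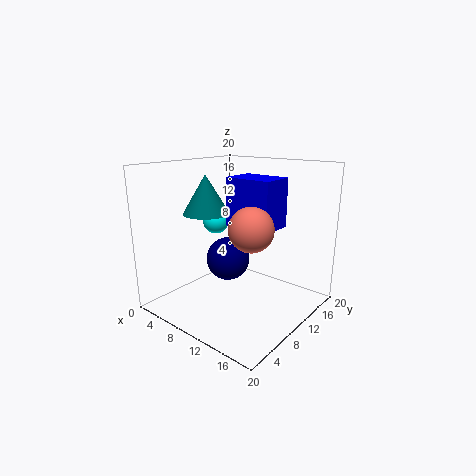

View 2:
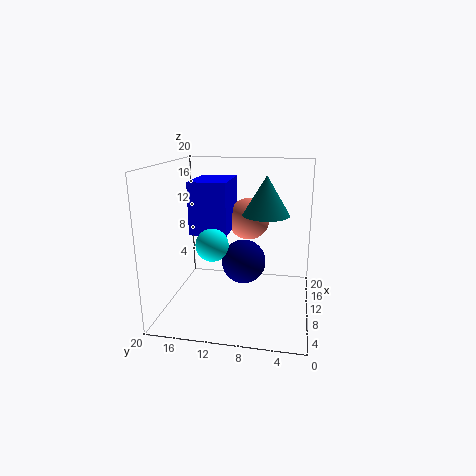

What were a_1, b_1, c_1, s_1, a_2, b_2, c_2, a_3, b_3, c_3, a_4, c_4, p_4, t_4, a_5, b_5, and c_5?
a_1 = 8, b_1 = 6, c_1 = 14, s_1 = 3, a_2 = 9, b_2 = 9, c_2 = 7, a_3 = 4, b_3 = 12, c_3 = 11, a_4 = 7, c_4 = 11, p_4 = 7, t_4 = 7, a_5 = 13, b_5 = 9, c_5 = 12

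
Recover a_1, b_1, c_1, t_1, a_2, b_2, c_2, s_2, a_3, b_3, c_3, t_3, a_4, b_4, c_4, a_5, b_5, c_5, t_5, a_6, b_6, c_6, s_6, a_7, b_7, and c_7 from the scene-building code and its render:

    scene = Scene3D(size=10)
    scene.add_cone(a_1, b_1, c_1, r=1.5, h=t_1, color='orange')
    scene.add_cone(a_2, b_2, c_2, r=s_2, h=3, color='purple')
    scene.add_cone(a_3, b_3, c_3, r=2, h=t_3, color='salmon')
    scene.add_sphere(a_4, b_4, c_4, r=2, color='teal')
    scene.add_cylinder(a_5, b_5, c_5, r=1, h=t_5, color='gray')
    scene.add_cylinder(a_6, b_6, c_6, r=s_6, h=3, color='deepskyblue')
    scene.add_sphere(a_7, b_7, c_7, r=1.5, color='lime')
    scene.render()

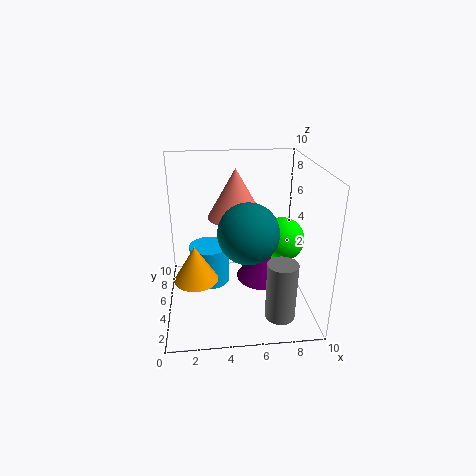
a_1 = 2
b_1 = 4
c_1 = 2.5
t_1 = 2.5
a_2 = 7
b_2 = 5.5
c_2 = 1.5
s_2 = 2
a_3 = 5
b_3 = 6.5
c_3 = 6
t_3 = 3.5
a_4 = 5.5
b_4 = 3.5
c_4 = 6
a_5 = 7.5
b_5 = 2
c_5 = 0.5
t_5 = 4
a_6 = 3
b_6 = 7
c_6 = 0.5
s_6 = 1.5
a_7 = 8
b_7 = 4.5
c_7 = 5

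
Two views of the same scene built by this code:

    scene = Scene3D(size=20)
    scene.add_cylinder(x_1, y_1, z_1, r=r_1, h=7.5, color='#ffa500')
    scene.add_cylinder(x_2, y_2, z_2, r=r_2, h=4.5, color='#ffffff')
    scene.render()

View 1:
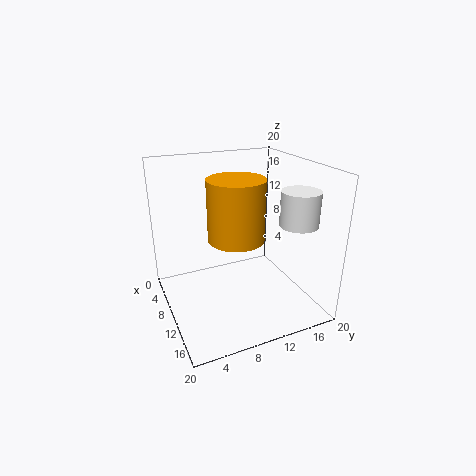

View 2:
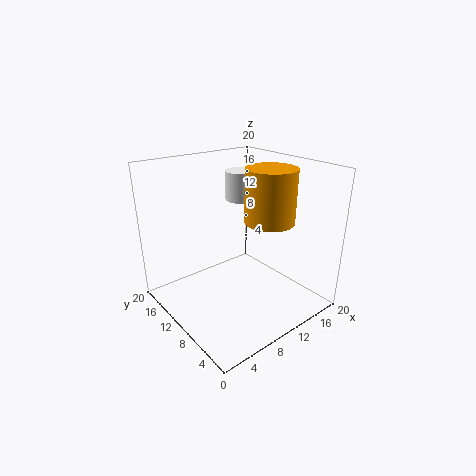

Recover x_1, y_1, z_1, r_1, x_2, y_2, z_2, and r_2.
x_1 = 14, y_1 = 8, z_1 = 12, r_1 = 3.5, x_2 = 15.5, y_2 = 16, z_2 = 13, r_2 = 2.5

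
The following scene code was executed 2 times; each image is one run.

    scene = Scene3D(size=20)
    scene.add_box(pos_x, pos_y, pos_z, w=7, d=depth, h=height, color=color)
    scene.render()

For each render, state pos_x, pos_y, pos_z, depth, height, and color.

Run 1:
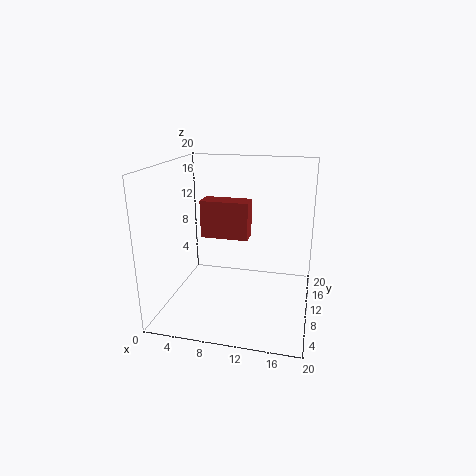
pos_x = 4
pos_y = 11.5
pos_z = 9
depth = 3
height = 5.5
color = 'brown'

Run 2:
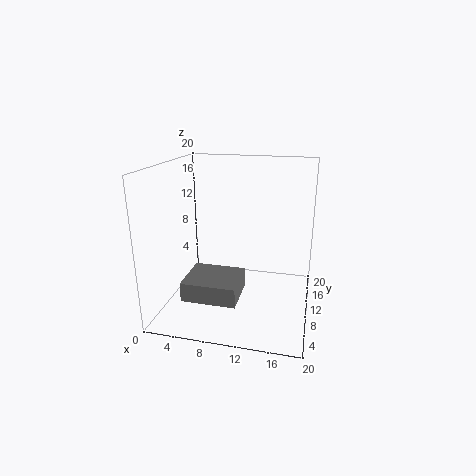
pos_x = 4.5
pos_y = 2
pos_z = 4
depth = 6
height = 2.5
color = 'gray'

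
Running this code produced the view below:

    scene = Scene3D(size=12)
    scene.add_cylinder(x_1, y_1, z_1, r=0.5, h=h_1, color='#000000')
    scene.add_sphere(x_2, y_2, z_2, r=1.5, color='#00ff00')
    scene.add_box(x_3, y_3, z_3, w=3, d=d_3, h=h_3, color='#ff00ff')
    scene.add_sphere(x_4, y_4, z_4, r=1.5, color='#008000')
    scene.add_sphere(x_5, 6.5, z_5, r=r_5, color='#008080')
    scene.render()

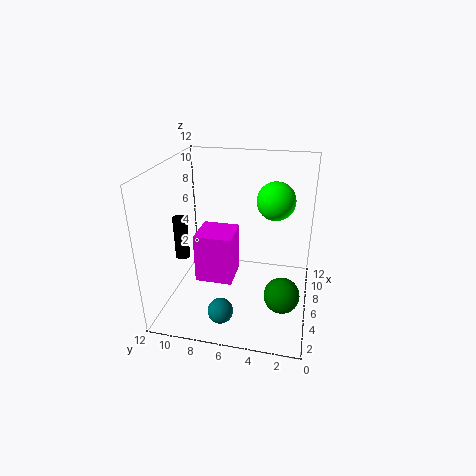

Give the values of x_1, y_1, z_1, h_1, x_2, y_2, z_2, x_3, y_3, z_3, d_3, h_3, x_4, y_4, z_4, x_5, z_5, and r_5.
x_1 = 1.5; y_1 = 9; z_1 = 6.5; h_1 = 3; x_2 = 6; y_2 = 3; z_2 = 9.5; x_3 = 3.5; y_3 = 6; z_3 = 3; d_3 = 3; h_3 = 4; x_4 = 5; y_4 = 2; z_4 = 1.5; x_5 = 2; z_5 = 1.5; r_5 = 1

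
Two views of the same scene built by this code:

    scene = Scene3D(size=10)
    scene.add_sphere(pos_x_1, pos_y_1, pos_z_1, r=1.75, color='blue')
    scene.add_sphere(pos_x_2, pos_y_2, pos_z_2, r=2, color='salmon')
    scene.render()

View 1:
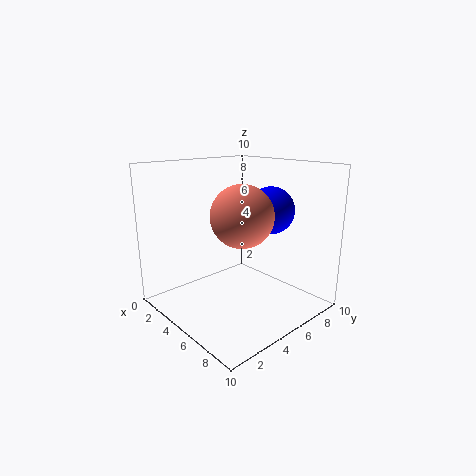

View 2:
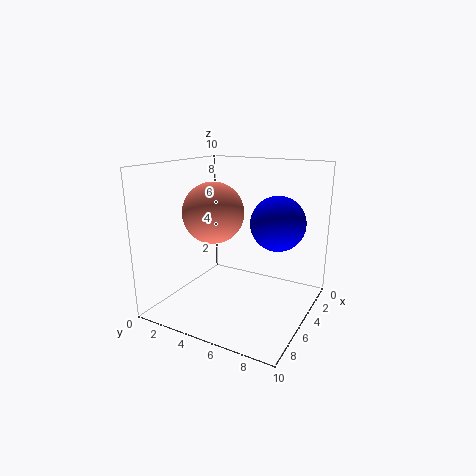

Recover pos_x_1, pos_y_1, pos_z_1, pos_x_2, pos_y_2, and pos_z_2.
pos_x_1 = 5.25; pos_y_1 = 8; pos_z_1 = 6.5; pos_x_2 = 6.5; pos_y_2 = 4; pos_z_2 = 7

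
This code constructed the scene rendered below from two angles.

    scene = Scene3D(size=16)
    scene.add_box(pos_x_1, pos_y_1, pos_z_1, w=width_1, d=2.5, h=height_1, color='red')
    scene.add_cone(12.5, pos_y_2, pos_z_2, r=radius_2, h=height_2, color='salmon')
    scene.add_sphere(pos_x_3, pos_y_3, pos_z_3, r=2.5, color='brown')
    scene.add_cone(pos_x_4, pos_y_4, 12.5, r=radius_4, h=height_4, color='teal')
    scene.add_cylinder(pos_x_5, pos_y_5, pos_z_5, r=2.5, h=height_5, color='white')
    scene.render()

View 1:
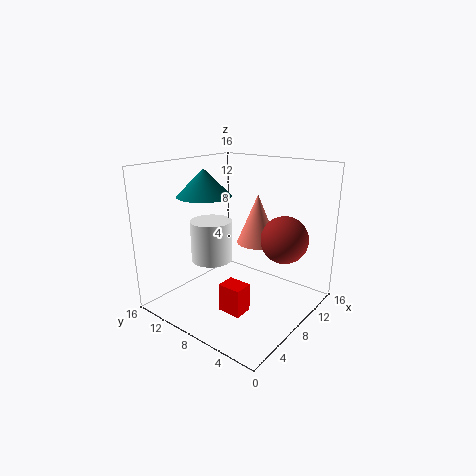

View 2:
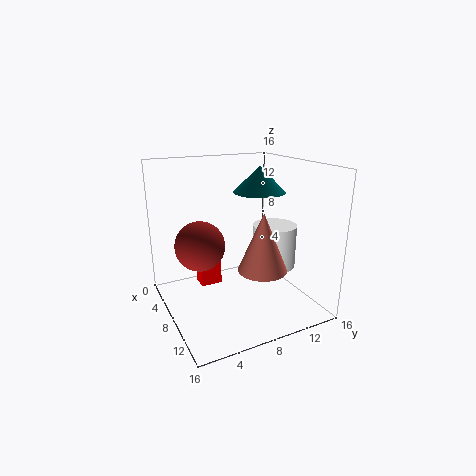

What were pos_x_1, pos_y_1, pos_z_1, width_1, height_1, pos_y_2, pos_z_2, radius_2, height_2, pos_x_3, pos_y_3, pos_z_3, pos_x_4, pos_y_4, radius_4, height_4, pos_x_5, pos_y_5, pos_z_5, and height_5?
pos_x_1 = 3.5
pos_y_1 = 4.5
pos_z_1 = 1.5
width_1 = 2
height_1 = 3
pos_y_2 = 8.5
pos_z_2 = 6
radius_2 = 2.5
height_2 = 6
pos_x_3 = 9.5
pos_y_3 = 3
pos_z_3 = 8.5
pos_x_4 = 6.5
pos_y_4 = 11.5
radius_4 = 3
height_4 = 3
pos_x_5 = 8.5
pos_y_5 = 12.5
pos_z_5 = 4
height_5 = 5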